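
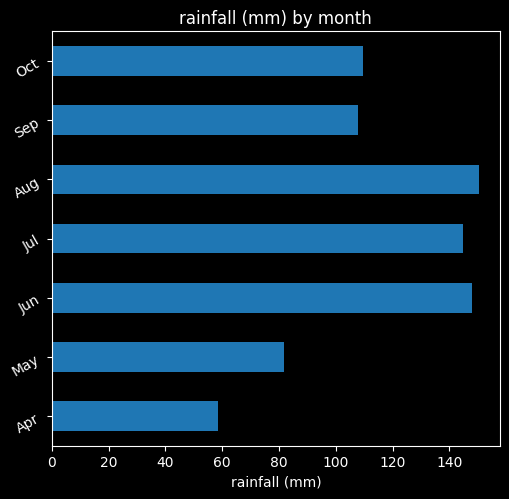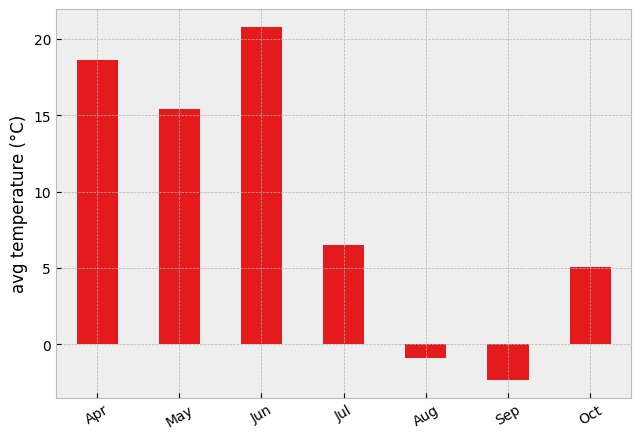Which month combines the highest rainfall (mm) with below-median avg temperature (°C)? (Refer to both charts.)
Chart 2 median avg temperature (°C) ≈ 6; below-median months: Aug, Sep, Oct. Among those, Aug has the highest rainfall (mm) (≈ 160).

Aug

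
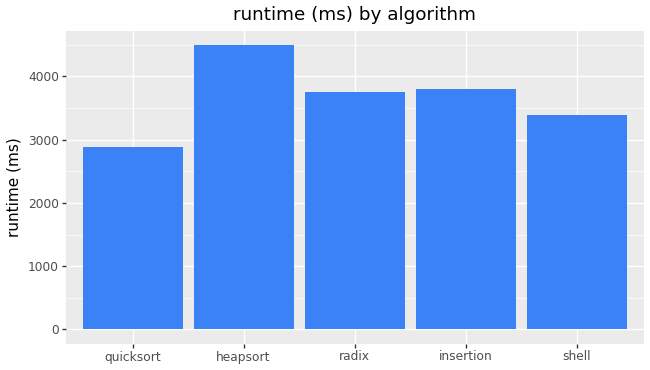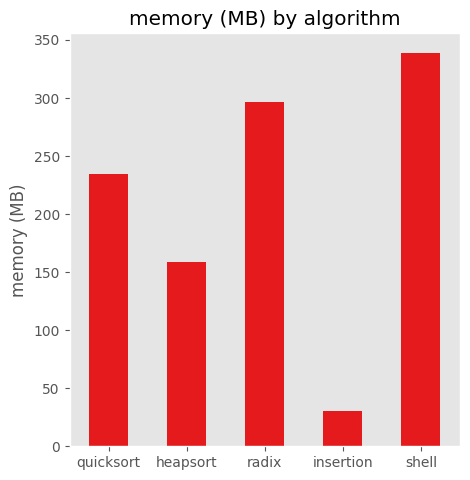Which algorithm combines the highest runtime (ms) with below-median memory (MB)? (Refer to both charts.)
heapsort

Chart 2 median memory (MB) ≈ 250; below-median algorithms: heapsort, insertion. Among those, heapsort has the highest runtime (ms) (≈ 4500).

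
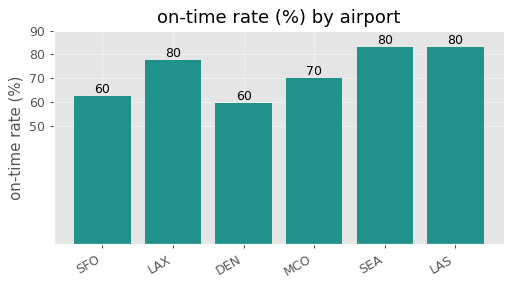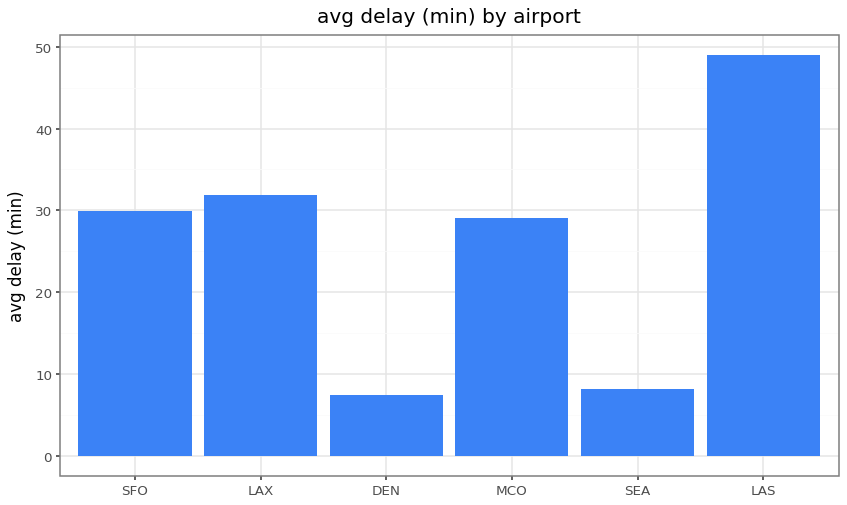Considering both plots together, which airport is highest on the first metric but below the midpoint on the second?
Chart 2 median avg delay (min) ≈ 30; below-median airports: DEN, MCO, SEA. Among those, SEA has the highest on-time rate (%) (≈ 80).

SEA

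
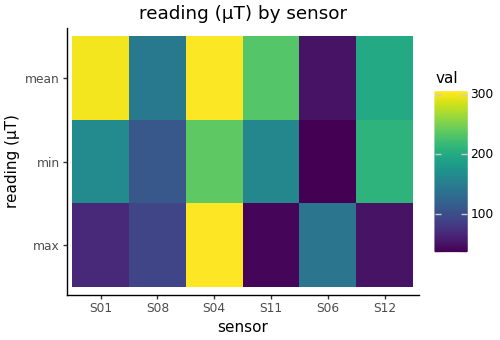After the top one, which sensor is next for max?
Top 3 for max: S04 ≈ 300, S06 ≈ 150, S08 ≈ 100.

S06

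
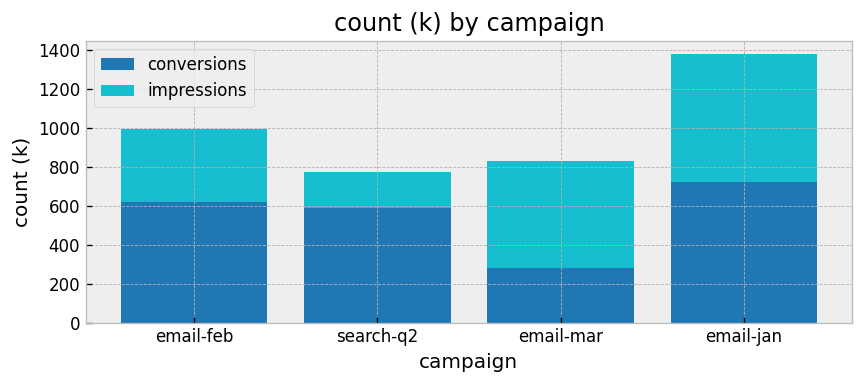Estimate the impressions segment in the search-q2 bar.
impressions top ≈ 800, bottom ≈ 600; segment ≈ 200.

≈ 200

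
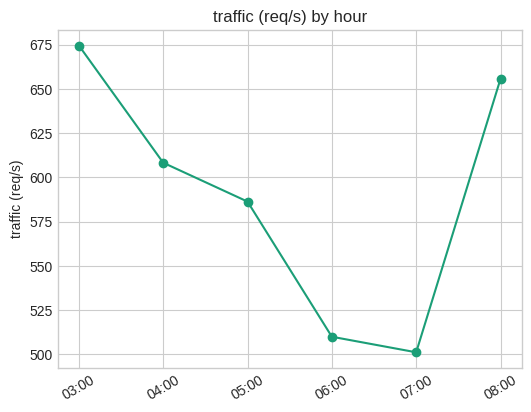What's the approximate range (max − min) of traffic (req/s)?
≈ 180

Max 03:00 ≈ 680, min 07:00 ≈ 500; range ≈ 180.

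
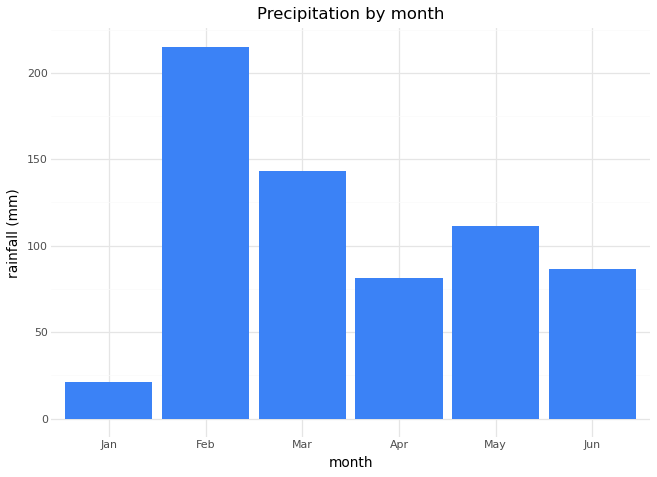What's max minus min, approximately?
≈ 200

Max Feb ≈ 220, min Jan ≈ 20; range ≈ 200.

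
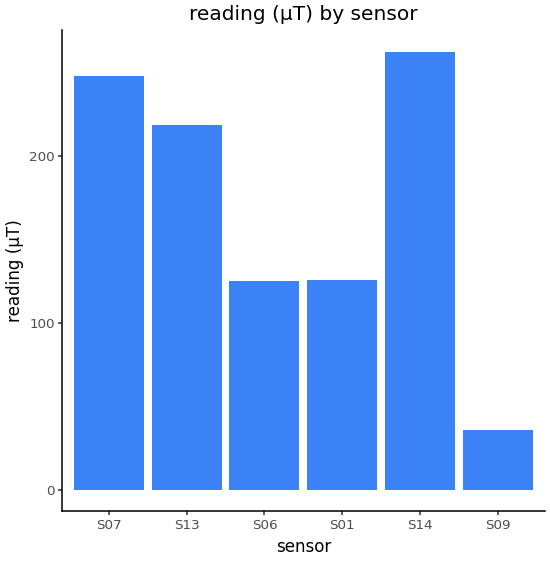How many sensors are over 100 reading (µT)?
Above 100: S07, S13, S06, S01, S14.

5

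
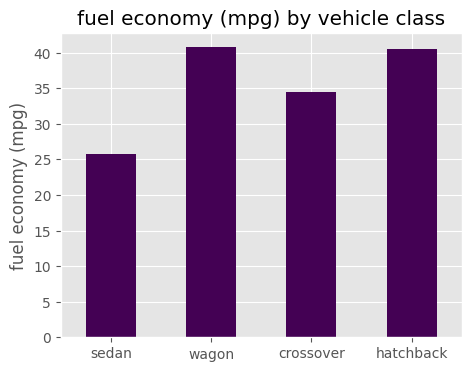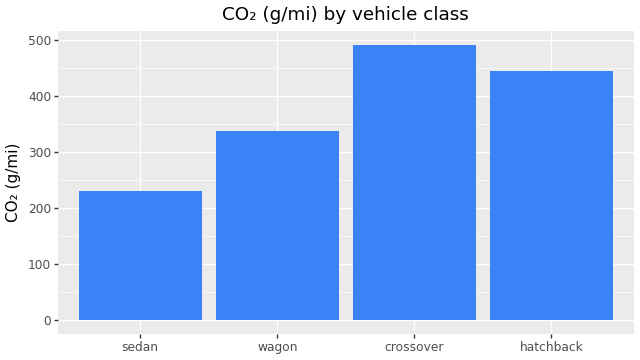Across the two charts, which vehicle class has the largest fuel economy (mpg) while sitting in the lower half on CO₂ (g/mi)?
Chart 2 median CO₂ (g/mi) ≈ 400; below-median vehicle classes: sedan, wagon. Among those, wagon has the highest fuel economy (mpg) (≈ 40).

wagon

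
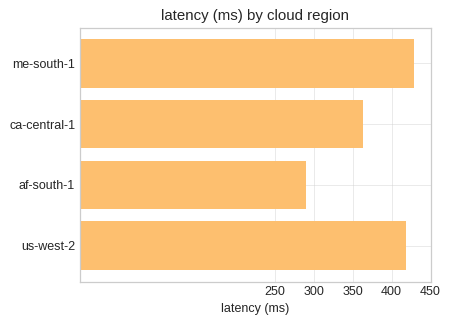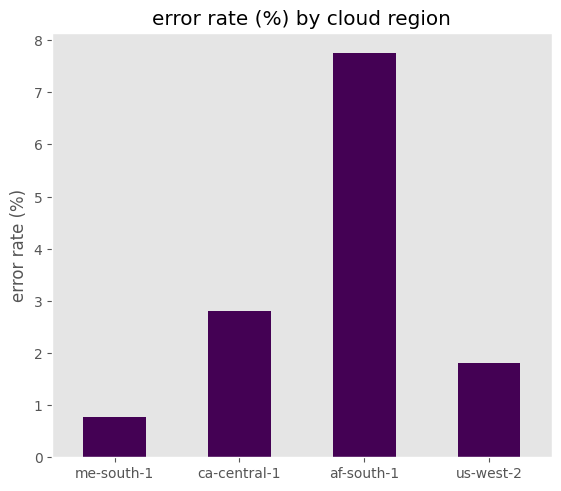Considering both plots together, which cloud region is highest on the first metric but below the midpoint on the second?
me-south-1

Chart 2 median error rate (%) ≈ 2; below-median cloud regions: me-south-1, us-west-2. Among those, me-south-1 has the highest latency (ms) (≈ 450).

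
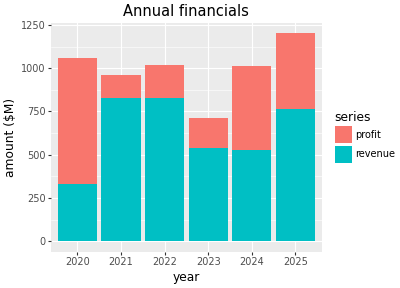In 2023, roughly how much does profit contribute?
≈ 200

profit top ≈ 800, bottom ≈ 600; segment ≈ 200.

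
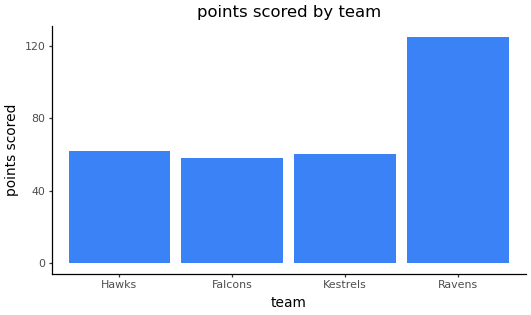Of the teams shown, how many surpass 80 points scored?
1

Above 80: Ravens.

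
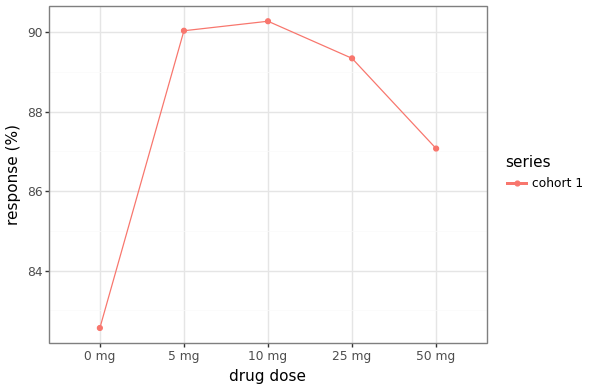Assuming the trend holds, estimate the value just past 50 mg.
Last three: 90, 89, 87 → slope ≈ -1.5/step → next ≈ 85.5.

≈ 85.5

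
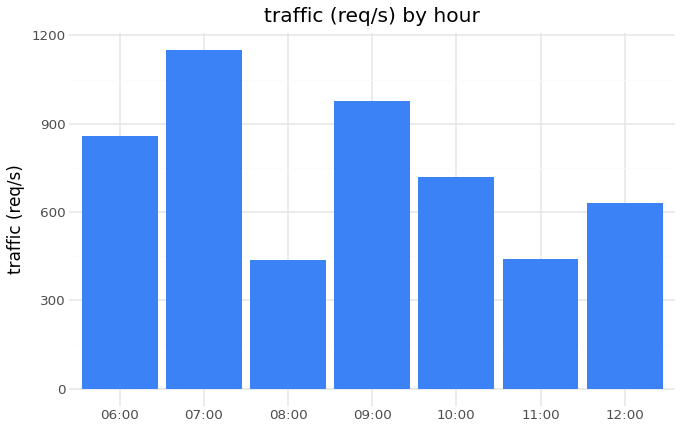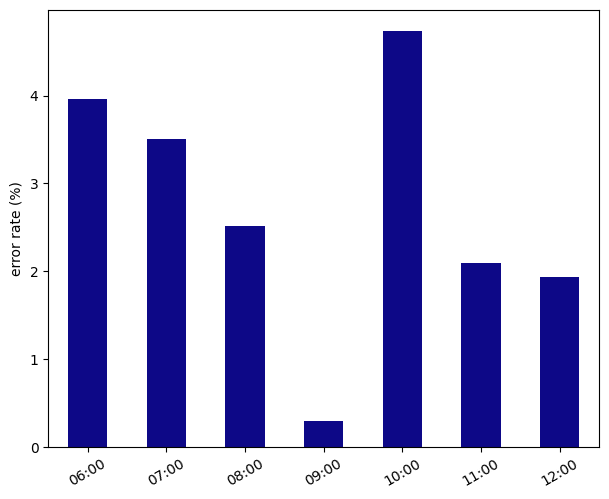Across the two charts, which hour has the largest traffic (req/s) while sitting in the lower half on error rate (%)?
Chart 2 median error rate (%) ≈ 2.5; below-median hours: 09:00, 11:00, 12:00. Among those, 09:00 has the highest traffic (req/s) (≈ 1000).

09:00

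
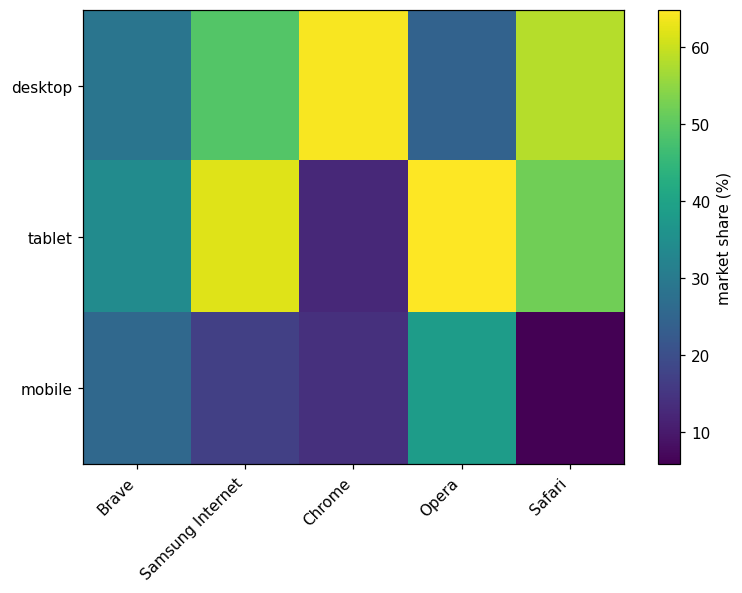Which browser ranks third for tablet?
Top 4 for tablet: Opera ≈ 65, Samsung Internet ≈ 60, Safari ≈ 50, Brave ≈ 35.

Safari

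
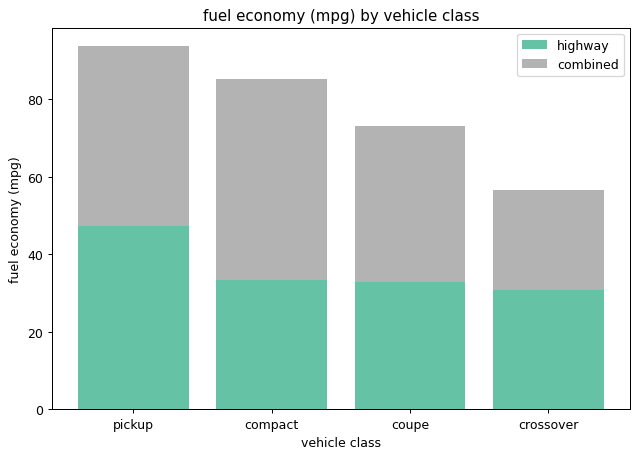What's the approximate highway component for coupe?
≈ 30

highway top ≈ 30, bottom ≈ 0; segment ≈ 30.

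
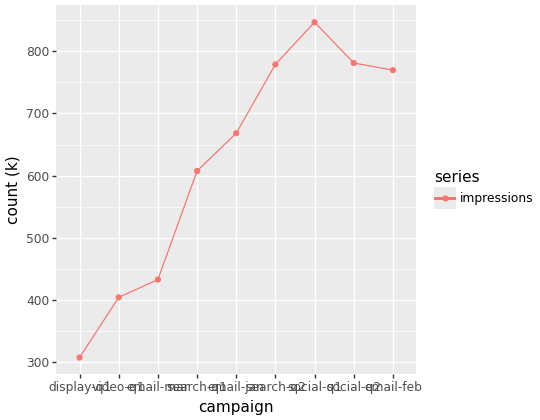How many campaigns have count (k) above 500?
Above 500: search-q1, email-jan, search-q2, social-q1, social-q2, email-feb.

6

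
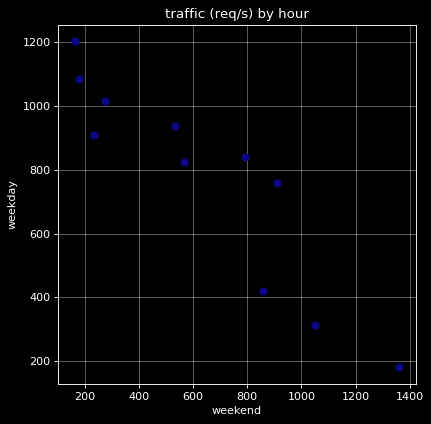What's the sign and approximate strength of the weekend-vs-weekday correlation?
negative, strong

Points are negatively correlated; strong (|r| ≈ 0.9).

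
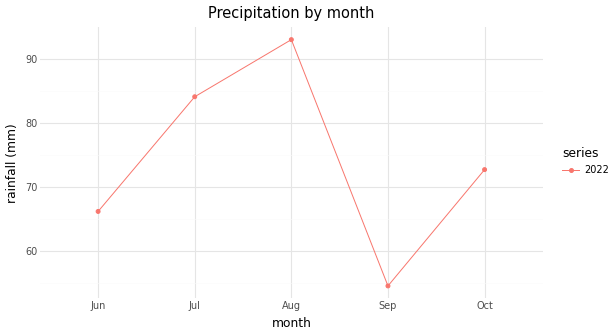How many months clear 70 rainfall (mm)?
Above 70: Jul, Aug, Oct.

3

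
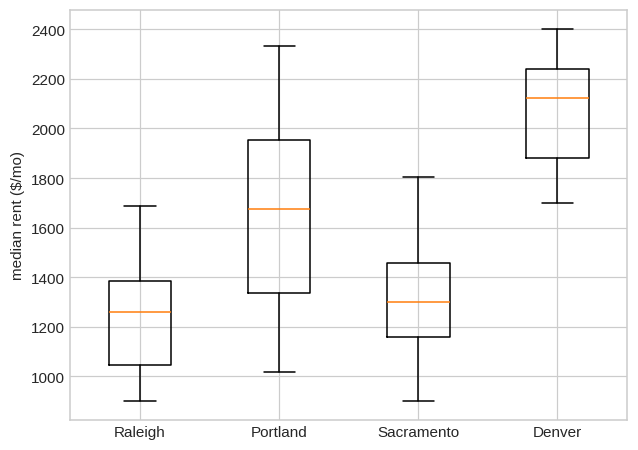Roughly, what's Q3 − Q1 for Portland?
Q3 ≈ 2000, Q1 ≈ 1300; IQR ≈ 700.

≈ 700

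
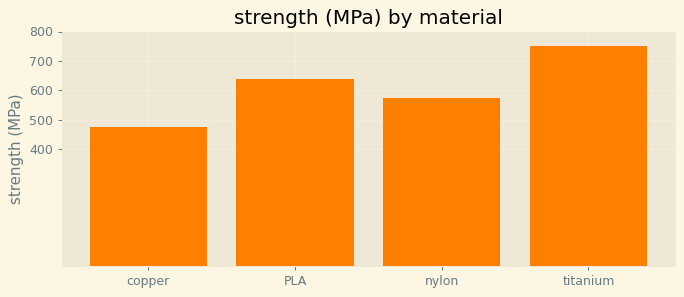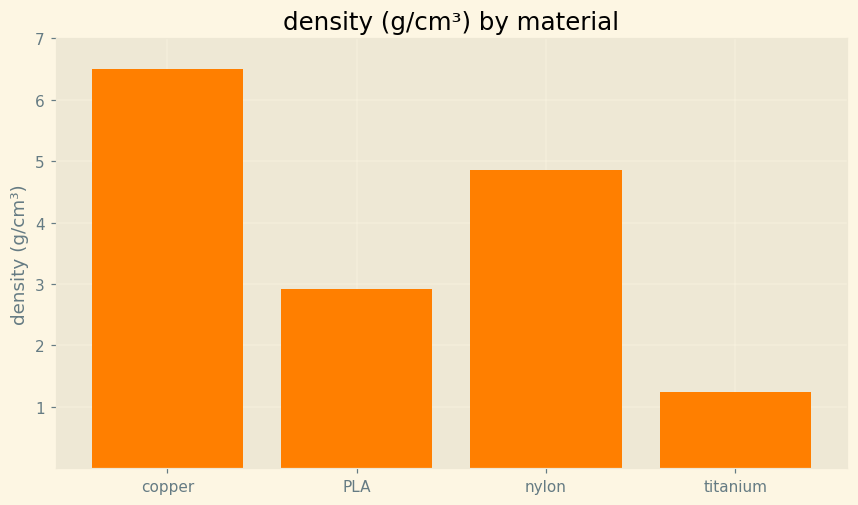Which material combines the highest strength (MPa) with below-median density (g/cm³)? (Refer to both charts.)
Chart 2 median density (g/cm³) ≈ 4; below-median materials: PLA, titanium. Among those, titanium has the highest strength (MPa) (≈ 800).

titanium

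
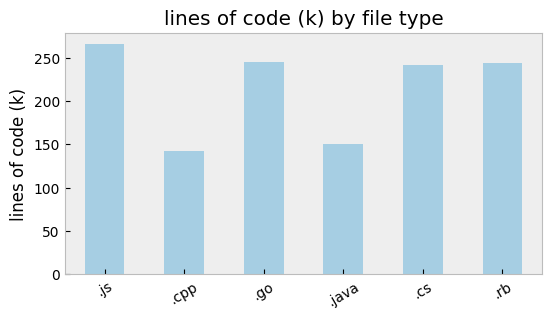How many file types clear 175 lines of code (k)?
4

Above 175: .js, .go, .cs, .rb.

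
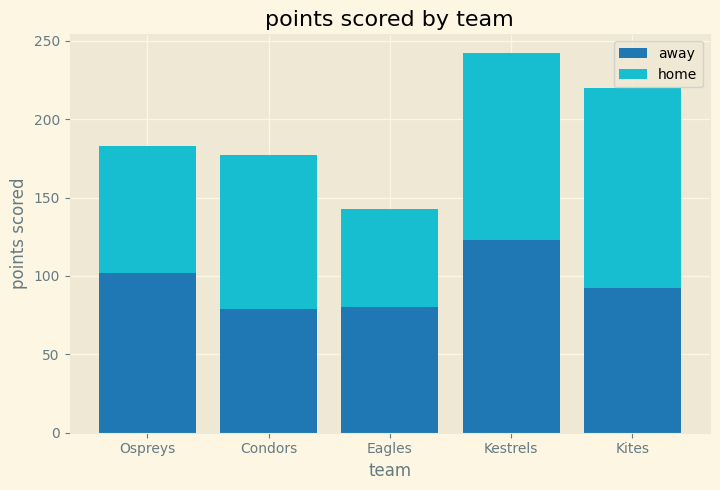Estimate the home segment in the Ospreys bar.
≈ 75

home top ≈ 175, bottom ≈ 100; segment ≈ 75.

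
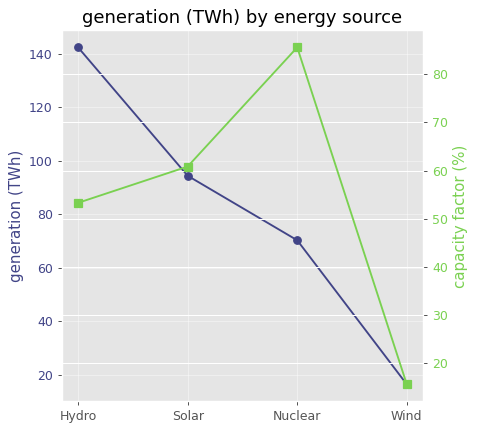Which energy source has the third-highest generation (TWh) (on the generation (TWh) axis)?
Nuclear

Top 4 (on the generation (TWh) axis): Hydro ≈ 140, Solar ≈ 100, Nuclear ≈ 80, Wind ≈ 20.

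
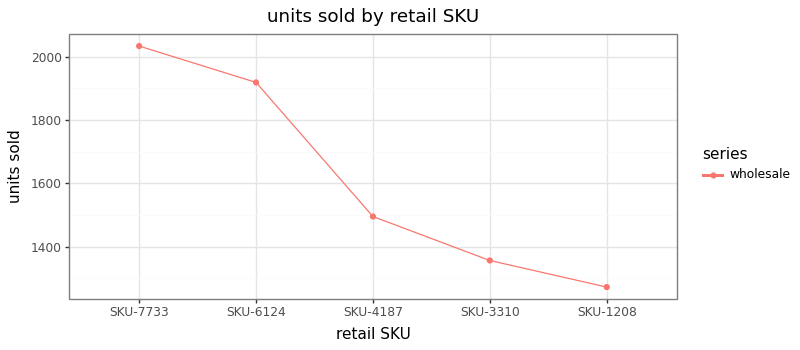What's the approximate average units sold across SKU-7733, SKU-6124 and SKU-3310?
≈ 1767

(2000 + 1900 + 1400) / 3 ≈ 1767.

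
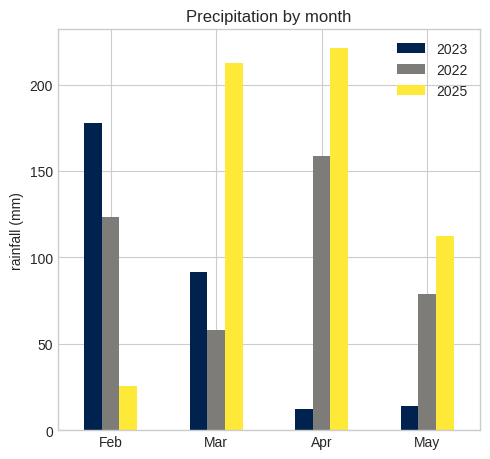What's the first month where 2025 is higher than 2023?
Mar

Feb: 2025 ≈ 20 vs 2023 ≈ 180 (not yet); Mar: 2025 ≈ 220 vs 2023 ≈ 100 (first crossover).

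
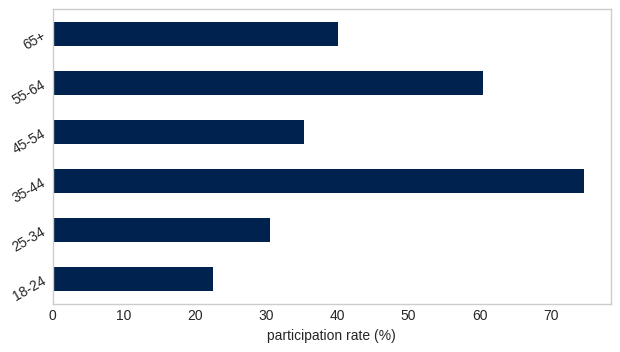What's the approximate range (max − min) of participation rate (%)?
≈ 50

Max 35-44 ≈ 70, min 18-24 ≈ 20; range ≈ 50.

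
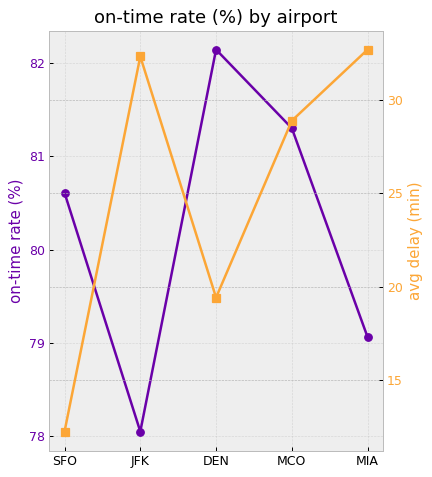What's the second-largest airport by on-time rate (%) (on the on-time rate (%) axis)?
MCO

Top 3 (on the on-time rate (%) axis): DEN ≈ 82.0, MCO ≈ 81.5, SFO ≈ 80.5.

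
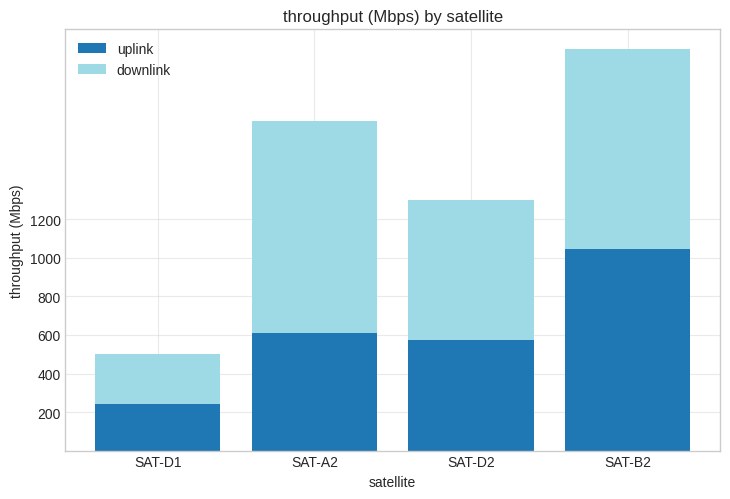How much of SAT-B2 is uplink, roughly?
uplink top ≈ 1000, bottom ≈ 0; segment ≈ 1000.

≈ 1000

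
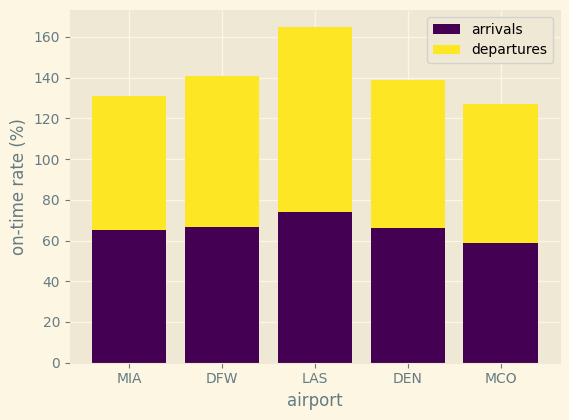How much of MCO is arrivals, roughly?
arrivals top ≈ 60, bottom ≈ 0; segment ≈ 60.

≈ 60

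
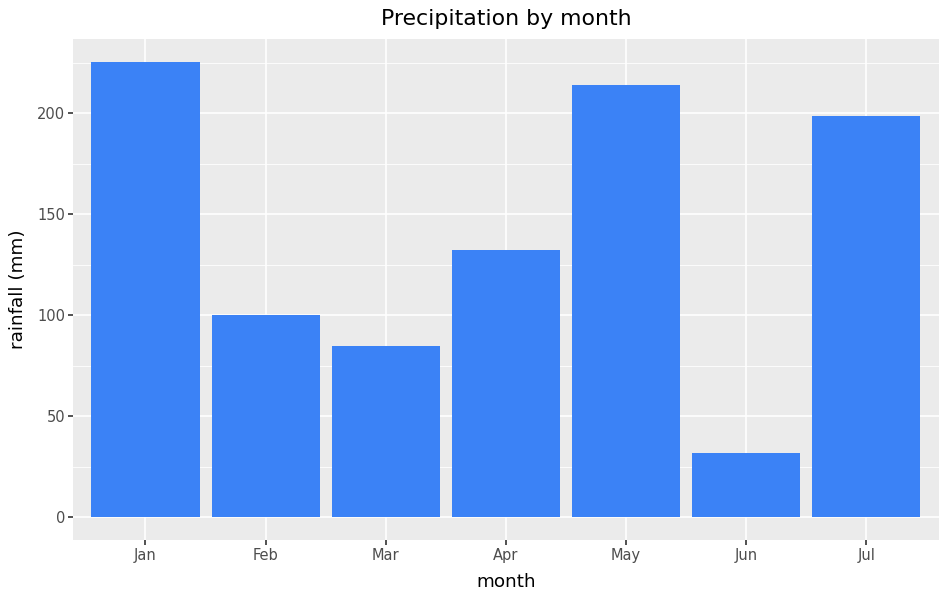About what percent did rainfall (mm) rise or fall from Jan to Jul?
≈ -9.1%

Jan ≈ 220, Jul ≈ 200; (200 − 220) / 220 ≈ -9.1%.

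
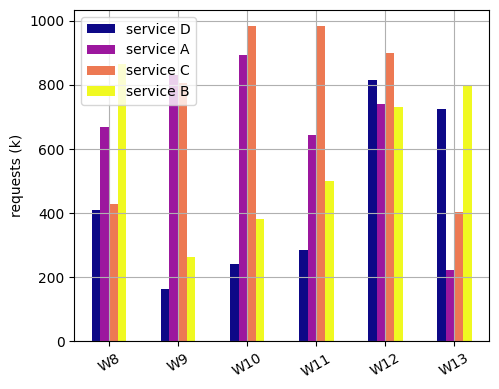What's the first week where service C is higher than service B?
W8: service C ≈ 400 vs service B ≈ 900 (not yet); W9: service C ≈ 800 vs service B ≈ 300 (first crossover).

W9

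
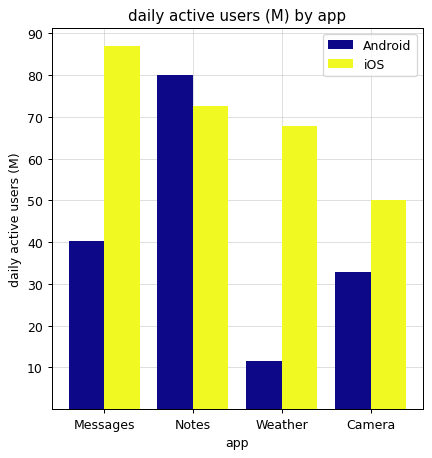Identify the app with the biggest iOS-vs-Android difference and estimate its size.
Weather, ≈ 60 M

Weather: iOS ≈ 70, Android ≈ 10 → gap ≈ 60. Next-largest (Messages) is only ≈ 50.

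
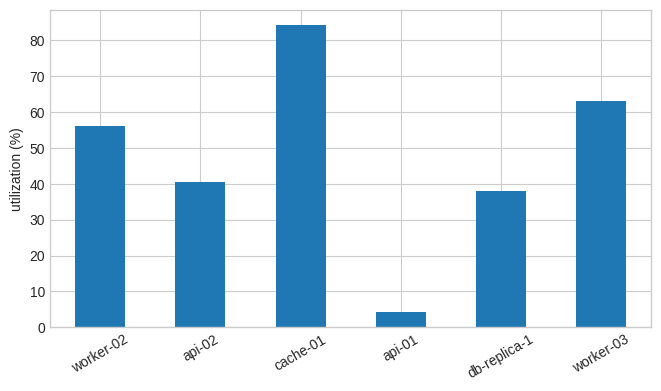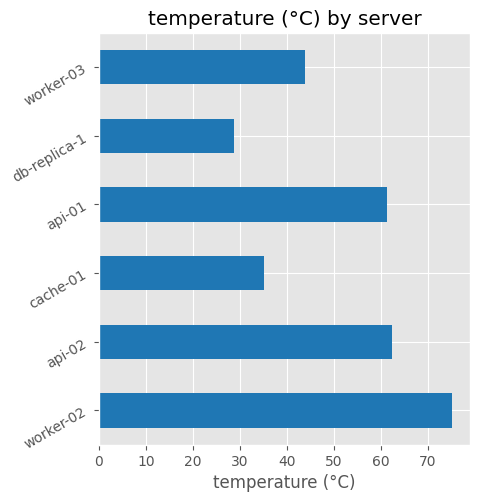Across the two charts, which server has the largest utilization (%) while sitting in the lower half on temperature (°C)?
cache-01

Chart 2 median temperature (°C) ≈ 50; below-median servers: cache-01, db-replica-1, worker-03. Among those, cache-01 has the highest utilization (%) (≈ 80).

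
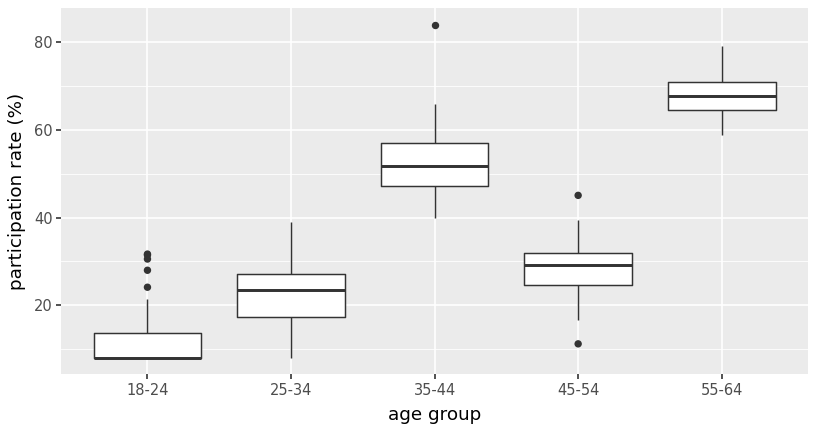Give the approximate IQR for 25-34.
Q3 ≈ 25, Q1 ≈ 15; IQR ≈ 10.

≈ 10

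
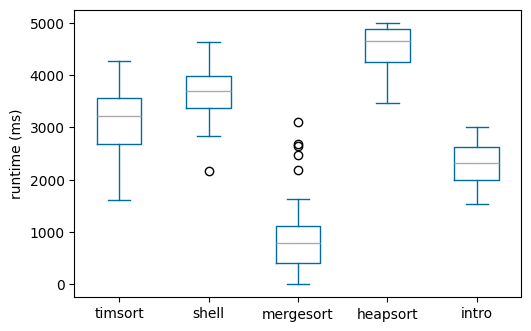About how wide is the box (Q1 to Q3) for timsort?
Q3 ≈ 3500, Q1 ≈ 2500; IQR ≈ 1000.

≈ 1000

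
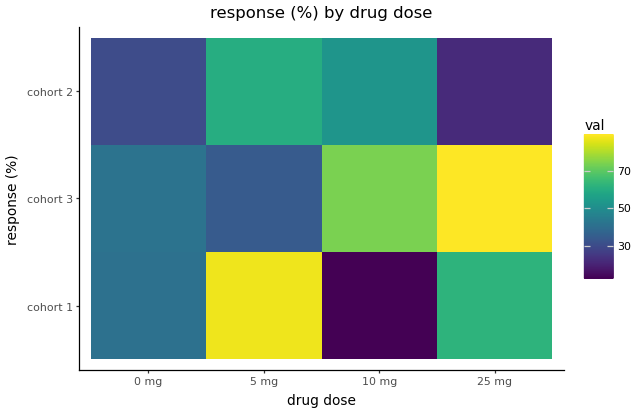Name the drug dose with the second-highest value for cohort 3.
Top 3 for cohort 3: 25 mg ≈ 90, 10 mg ≈ 70, 0 mg ≈ 40.

10 mg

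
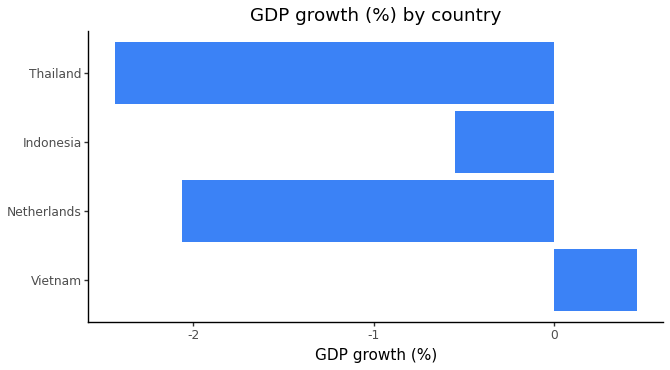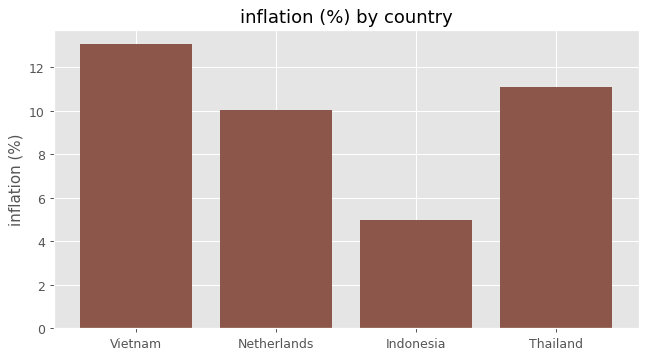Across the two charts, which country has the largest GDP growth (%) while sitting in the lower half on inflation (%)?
Chart 2 median inflation (%) ≈ 10; below-median countries: Netherlands, Indonesia. Among those, Indonesia has the highest GDP growth (%) (≈ -0.55).

Indonesia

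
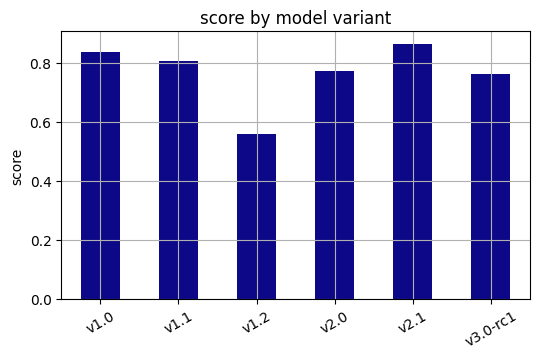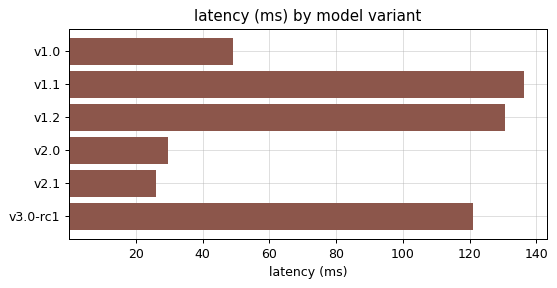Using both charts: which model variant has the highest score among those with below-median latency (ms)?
v2.1

Chart 2 median latency (ms) ≈ 80; below-median model variants: v1.0, v2.0, v2.1. Among those, v2.1 has the highest score (≈ 0.9).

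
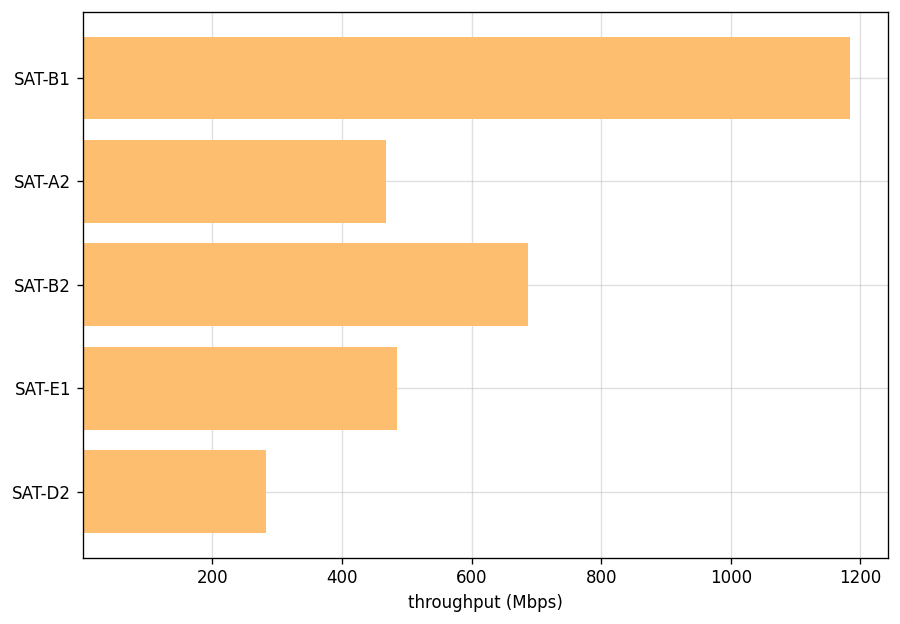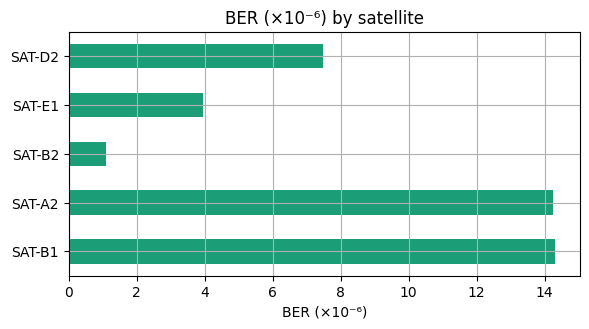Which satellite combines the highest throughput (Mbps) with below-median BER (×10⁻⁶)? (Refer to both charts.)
SAT-B2

Chart 2 median BER (×10⁻⁶) ≈ 8; below-median satellites: SAT-B2, SAT-E1. Among those, SAT-B2 has the highest throughput (Mbps) (≈ 600).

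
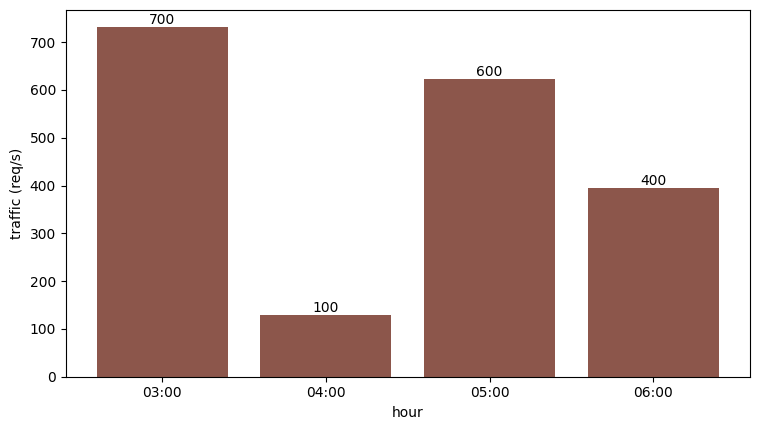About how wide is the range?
Max 03:00 ≈ 700, min 04:00 ≈ 100; range ≈ 600.

≈ 600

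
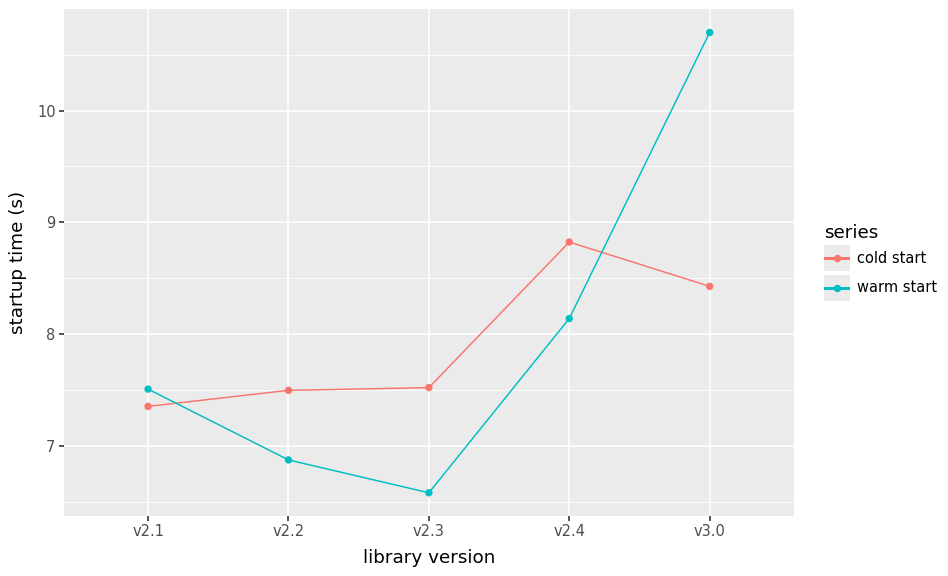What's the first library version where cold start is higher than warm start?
v2.1: cold start ≈ 7.5 vs warm start ≈ 7.5 (not yet); v2.2: cold start ≈ 7.5 vs warm start ≈ 7.0 (first crossover).

v2.2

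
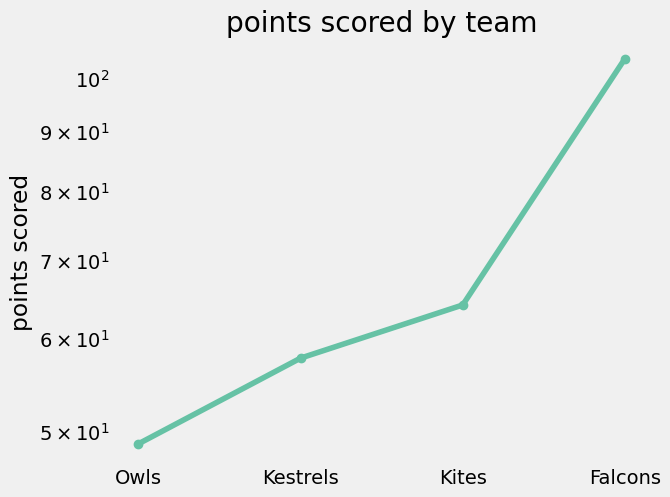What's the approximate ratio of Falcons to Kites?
Falcons ≈ 105, Kites ≈ 65; 105/65 ≈ 1.62.

≈ 1.62×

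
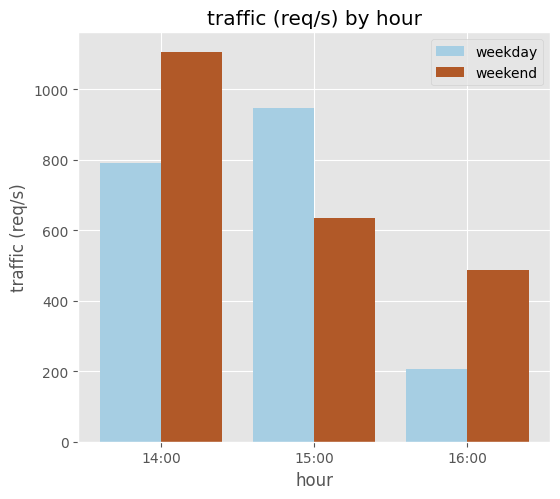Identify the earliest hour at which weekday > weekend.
14:00: weekday ≈ 800 vs weekend ≈ 1100 (not yet); 15:00: weekday ≈ 900 vs weekend ≈ 600 (first crossover).

15:00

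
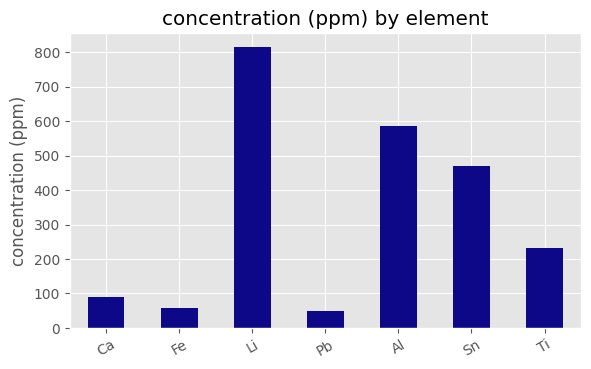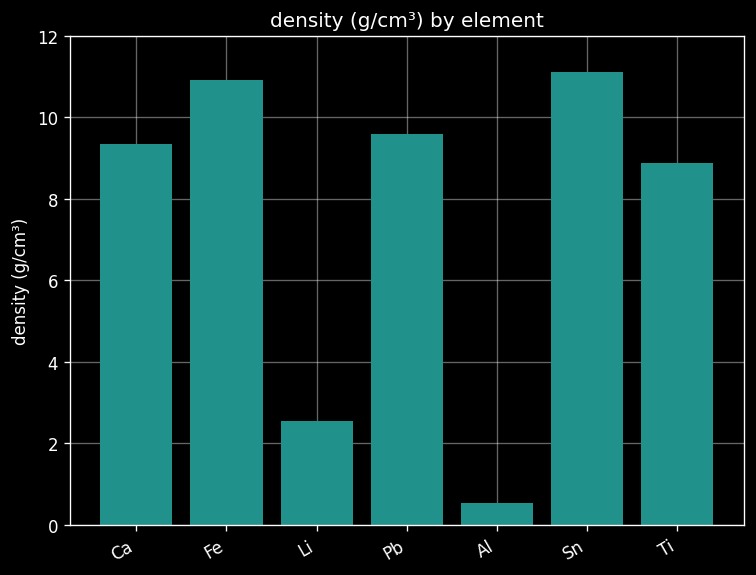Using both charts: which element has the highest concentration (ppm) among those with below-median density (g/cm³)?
Chart 2 median density (g/cm³) ≈ 10; below-median elements: Li, Al, Ti. Among those, Li has the highest concentration (ppm) (≈ 800).

Li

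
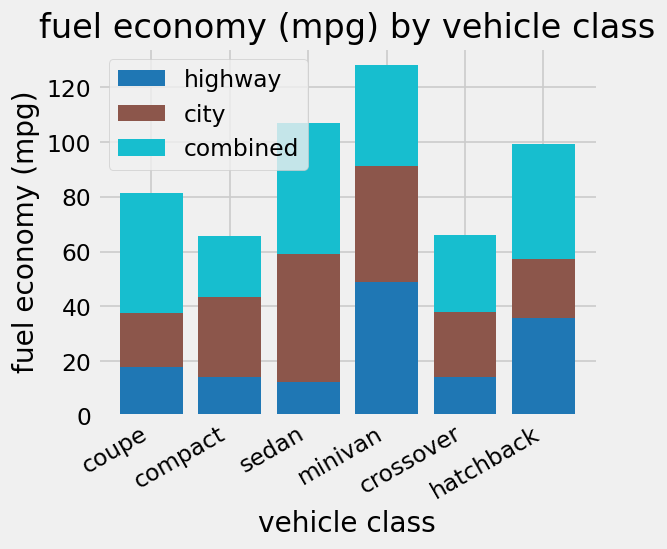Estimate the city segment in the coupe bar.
city top ≈ 40, bottom ≈ 20; segment ≈ 20.

≈ 20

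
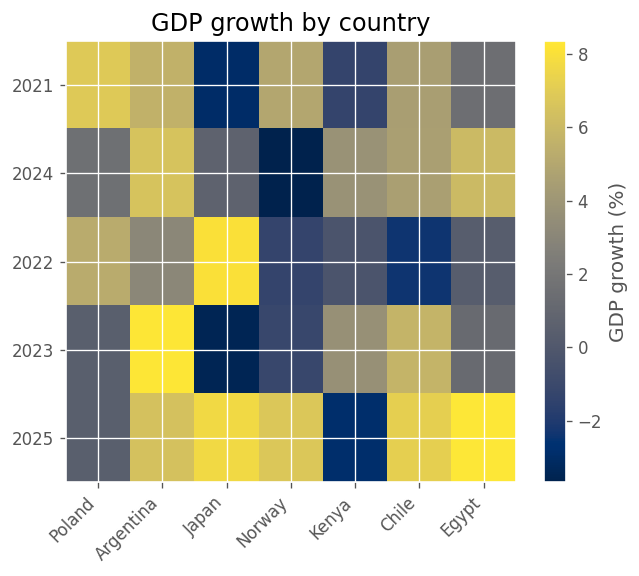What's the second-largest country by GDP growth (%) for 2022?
Top 3 for 2022: Japan ≈ 8, Poland ≈ 6, Argentina ≈ 4.

Poland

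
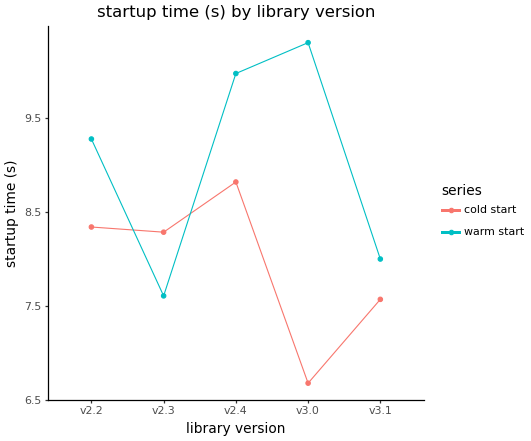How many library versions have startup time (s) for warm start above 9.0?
3

Above 9.0: v2.2, v2.4, v3.0.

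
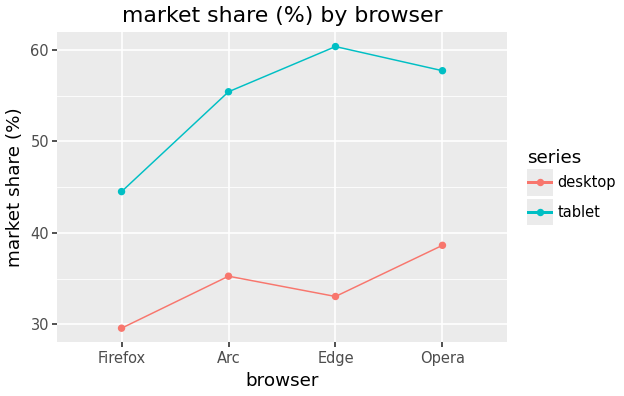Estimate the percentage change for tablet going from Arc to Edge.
≈ +9.1%

Arc ≈ 55, Edge ≈ 60; (60 − 55) / 55 ≈ +9.1%.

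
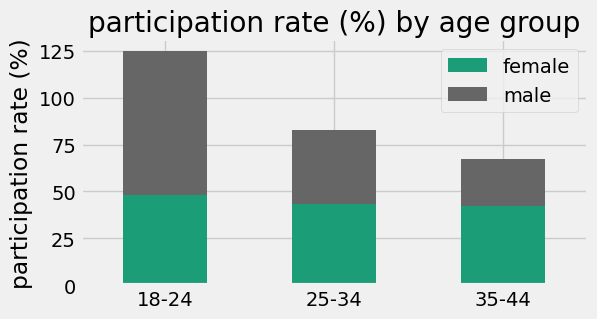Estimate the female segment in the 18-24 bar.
female top ≈ 40, bottom ≈ 0; segment ≈ 40.

≈ 40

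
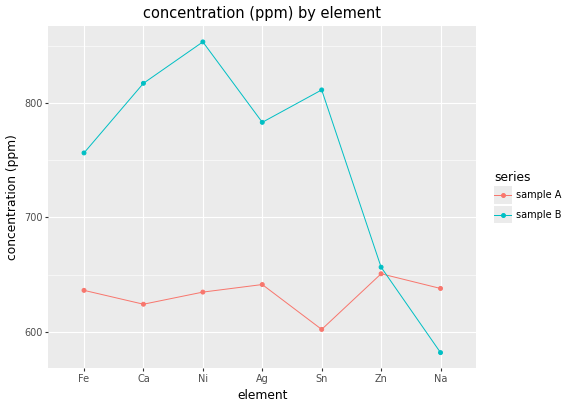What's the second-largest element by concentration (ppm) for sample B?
Ca

Top 3 for sample B: Ni ≈ 850, Ca ≈ 825, Sn ≈ 800.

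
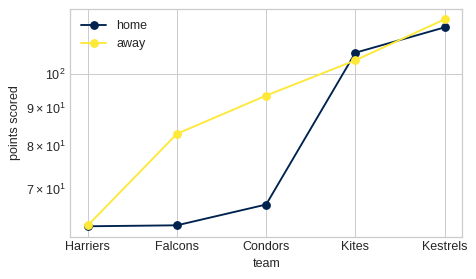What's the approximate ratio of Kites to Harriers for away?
Kites ≈ 105, Harriers ≈ 60; 105/60 ≈ 1.75.

≈ 1.75×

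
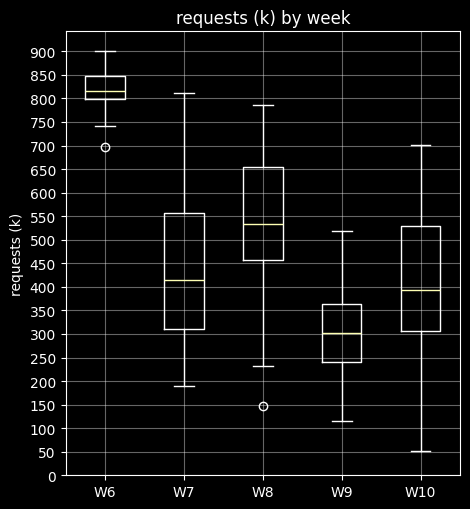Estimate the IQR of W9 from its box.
Q3 ≈ 350, Q1 ≈ 250; IQR ≈ 100.

≈ 100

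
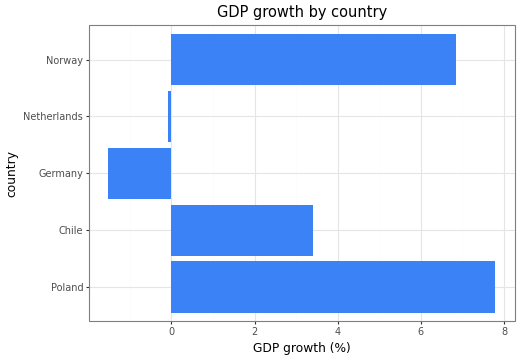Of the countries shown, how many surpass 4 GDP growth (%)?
2

Above 4: Poland, Norway.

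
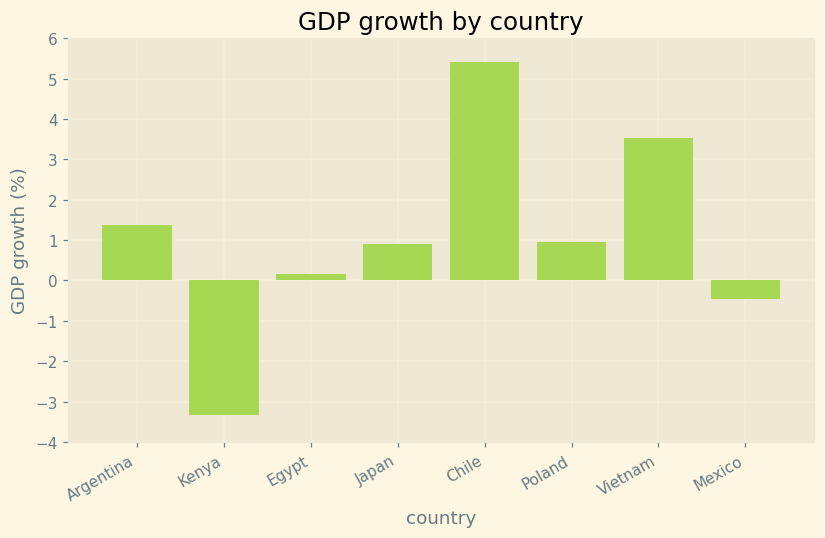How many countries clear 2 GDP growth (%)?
2

Above 2: Chile, Vietnam.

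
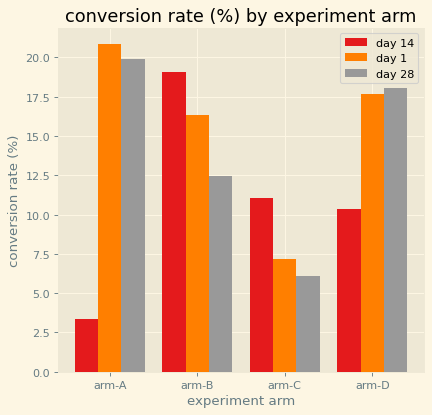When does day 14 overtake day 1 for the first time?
arm-B

arm-A: day 14 ≈ 4 vs day 1 ≈ 20 (not yet); arm-B: day 14 ≈ 20 vs day 1 ≈ 16 (first crossover).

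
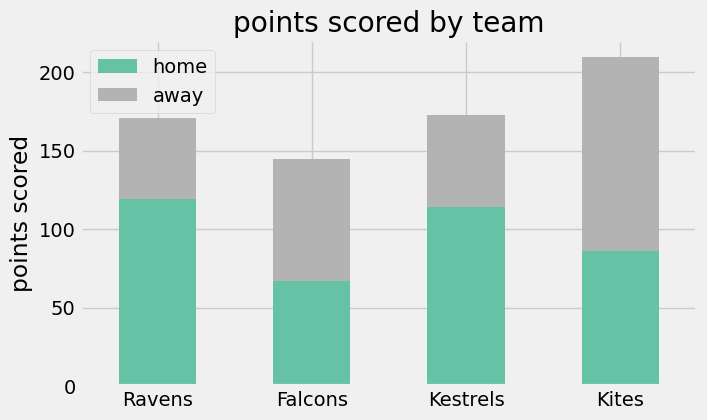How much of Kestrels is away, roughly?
away top ≈ 180, bottom ≈ 120; segment ≈ 60.

≈ 60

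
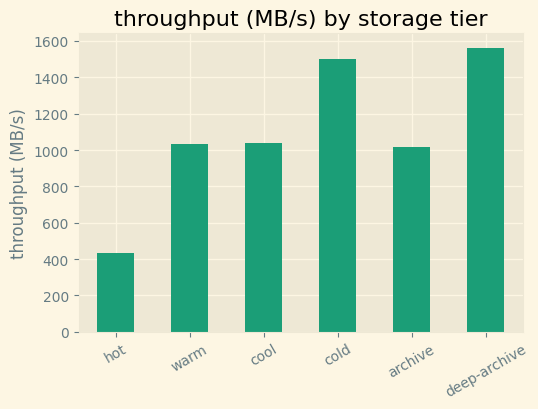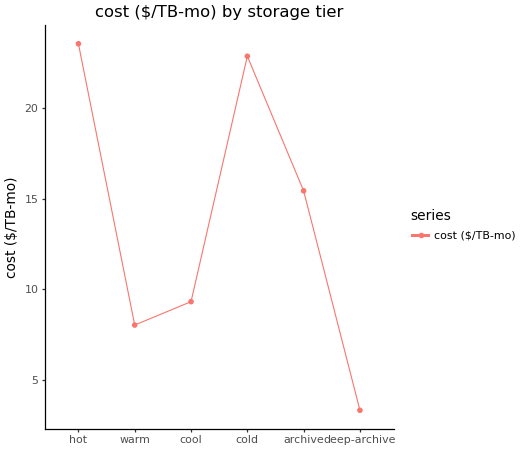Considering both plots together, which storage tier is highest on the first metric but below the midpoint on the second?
Chart 2 median cost ($/TB-mo) ≈ 10; below-median storage tiers: warm, cool, deep-archive. Among those, deep-archive has the highest throughput (MB/s) (≈ 1600).

deep-archive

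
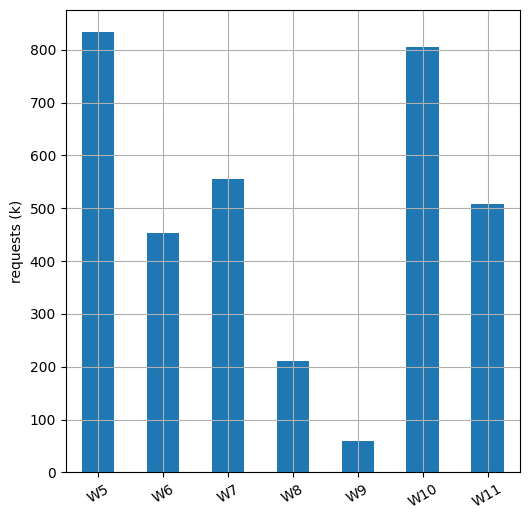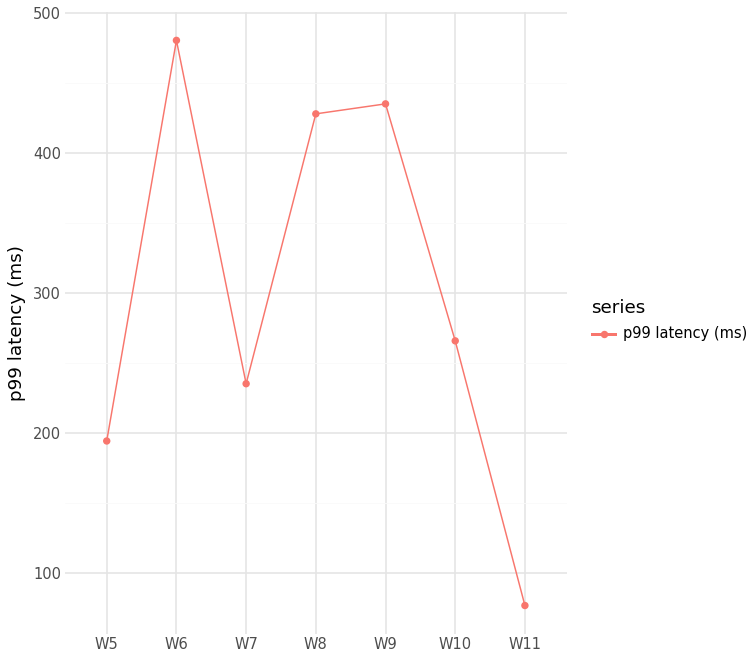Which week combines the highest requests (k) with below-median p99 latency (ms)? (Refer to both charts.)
Chart 2 median p99 latency (ms) ≈ 250; below-median weeks: W5, W7, W11. Among those, W5 has the highest requests (k) (≈ 800).

W5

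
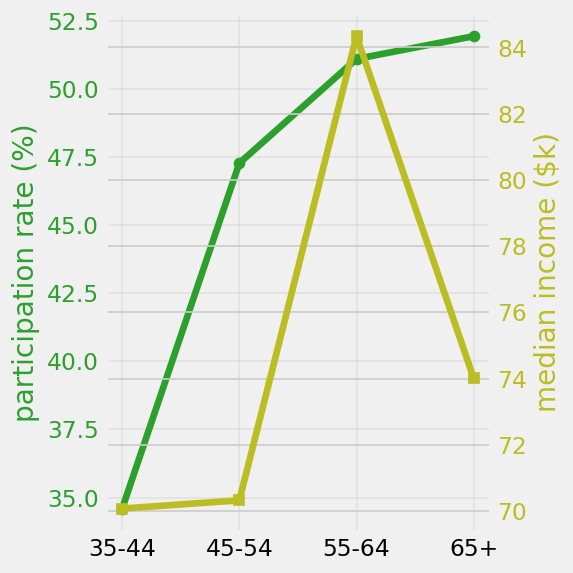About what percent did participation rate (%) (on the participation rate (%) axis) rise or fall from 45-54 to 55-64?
45-54 ≈ 48, 55-64 ≈ 52; (52 − 48) / 48 ≈ +8.3%.

≈ +8.3%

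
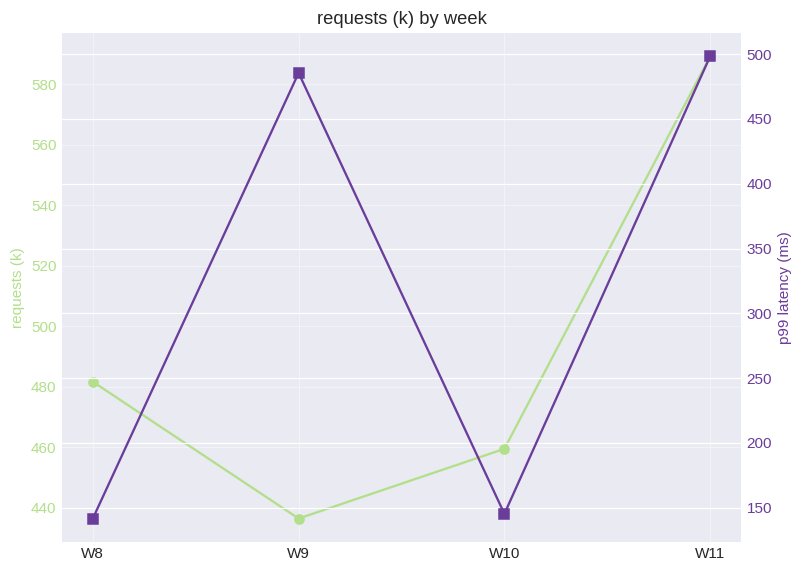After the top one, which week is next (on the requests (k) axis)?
Top 3 (on the requests (k) axis): W11 ≈ 580, W8 ≈ 480, W10 ≈ 460.

W8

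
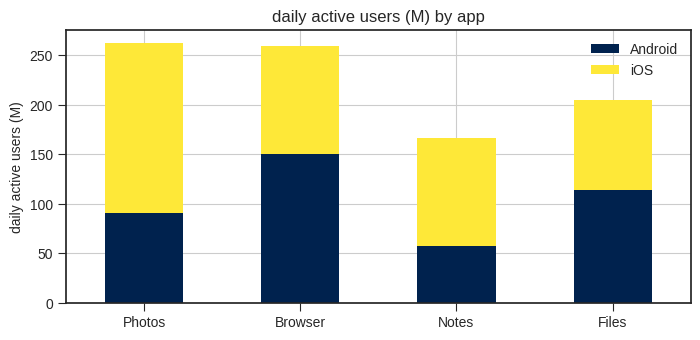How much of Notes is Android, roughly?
Android top ≈ 50, bottom ≈ 0; segment ≈ 50.

≈ 50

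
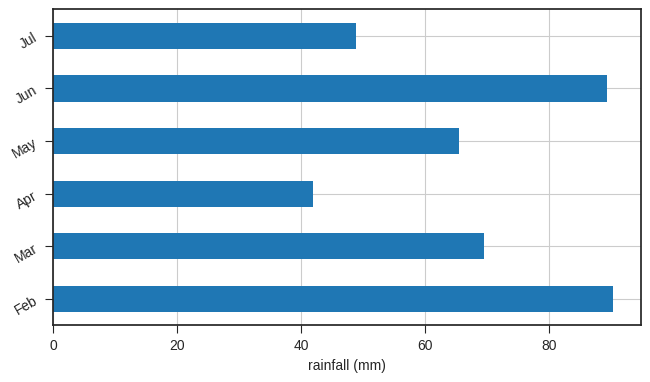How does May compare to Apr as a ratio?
≈ 1.75×

May ≈ 70, Apr ≈ 40; 70/40 ≈ 1.75.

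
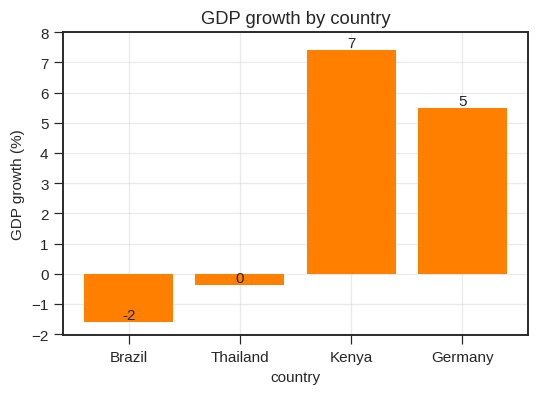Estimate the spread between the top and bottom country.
≈ 9

Max Kenya ≈ 7, min Brazil ≈ -2; range ≈ 9.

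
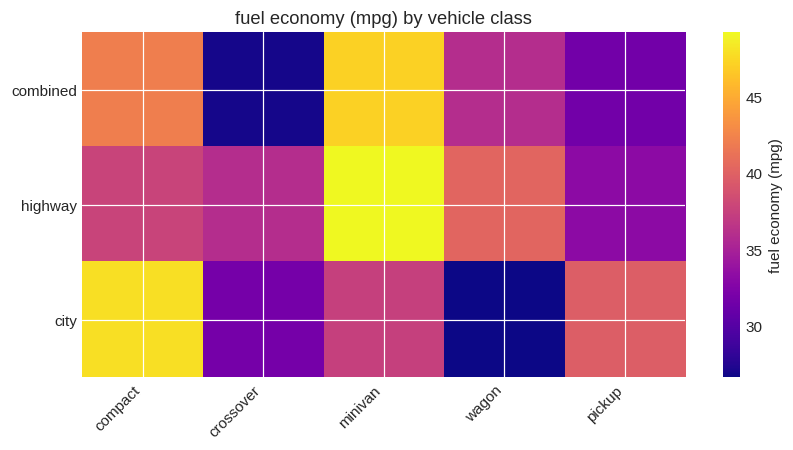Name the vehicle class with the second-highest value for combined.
compact

Top 3 for combined: minivan ≈ 48, compact ≈ 42, wagon ≈ 36.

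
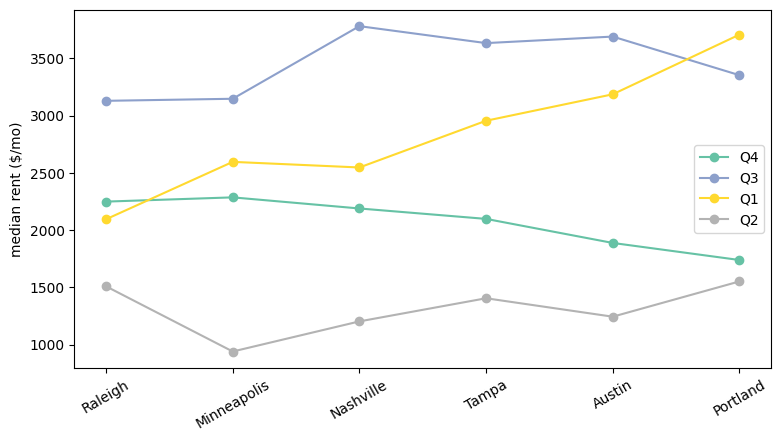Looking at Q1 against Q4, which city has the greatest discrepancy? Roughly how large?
Portland: Q1 ≈ 3500, Q4 ≈ 1500 → gap ≈ 2000. Next-largest (Austin) is only ≈ 1000.

Portland, ≈ 2000 $/mo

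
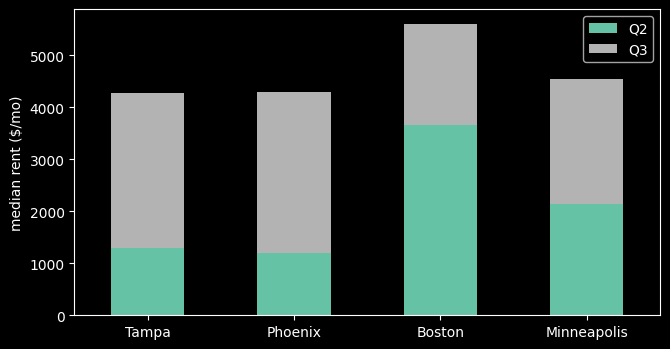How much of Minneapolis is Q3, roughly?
Q3 top ≈ 4500, bottom ≈ 2000; segment ≈ 2500.

≈ 2500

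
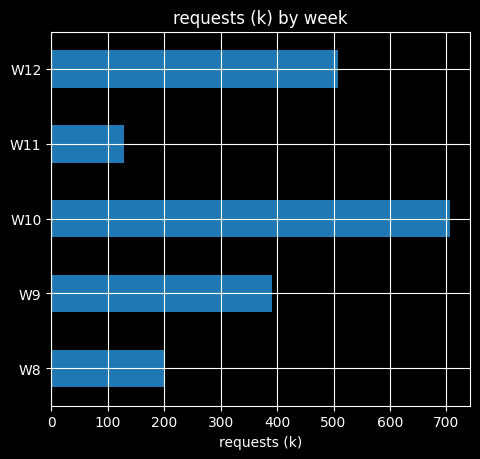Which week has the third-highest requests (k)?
W9

Top 4: W10 ≈ 700, W12 ≈ 500, W9 ≈ 400, W8 ≈ 200.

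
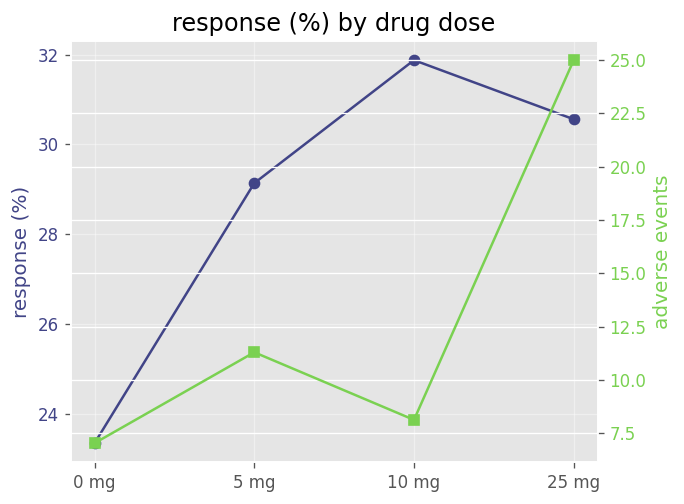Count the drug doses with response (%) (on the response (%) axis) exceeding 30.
2

Above 30: 10 mg, 25 mg.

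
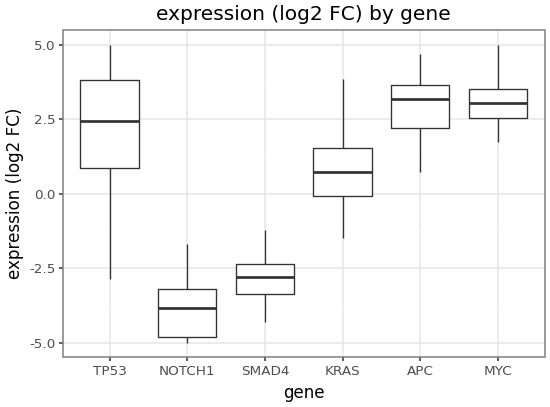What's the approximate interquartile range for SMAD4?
≈ 1

Q3 ≈ -2, Q1 ≈ -3; IQR ≈ 1.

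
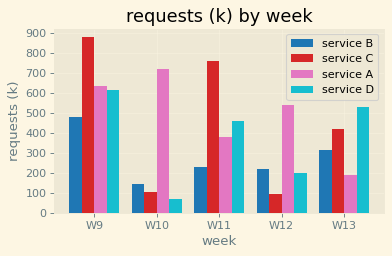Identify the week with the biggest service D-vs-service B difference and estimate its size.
W11: service D ≈ 500, service B ≈ 200 → gap ≈ 300. Next-largest (W13) is only ≈ 200.

W11, ≈ 300 k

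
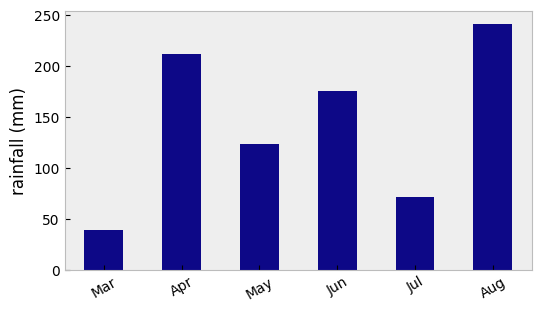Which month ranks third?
Top 4: Aug ≈ 250, Apr ≈ 200, Jun ≈ 175, May ≈ 125.

Jun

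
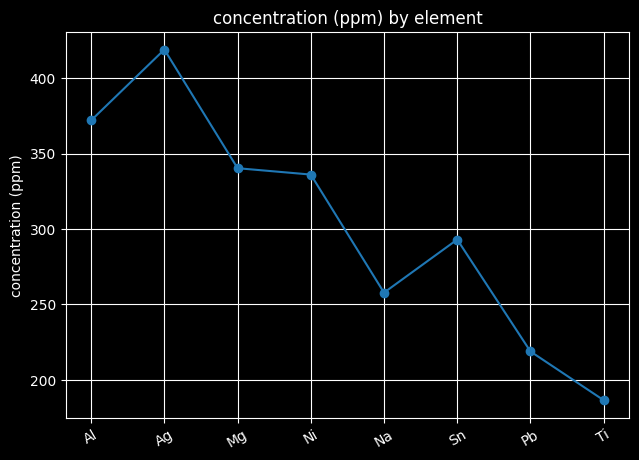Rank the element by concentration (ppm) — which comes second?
Al

Top 3: Ag ≈ 420, Al ≈ 380, Mg ≈ 340.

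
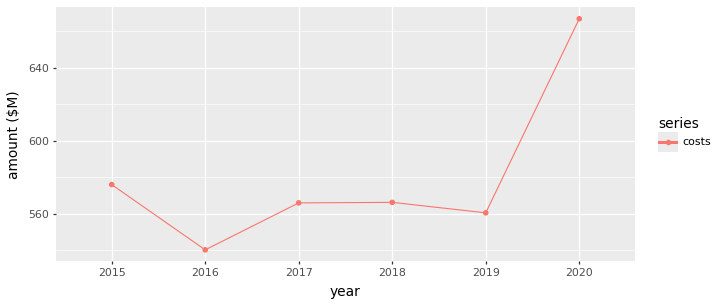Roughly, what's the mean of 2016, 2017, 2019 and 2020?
(540 + 560 + 560 + 660) / 4 ≈ 580.

≈ 580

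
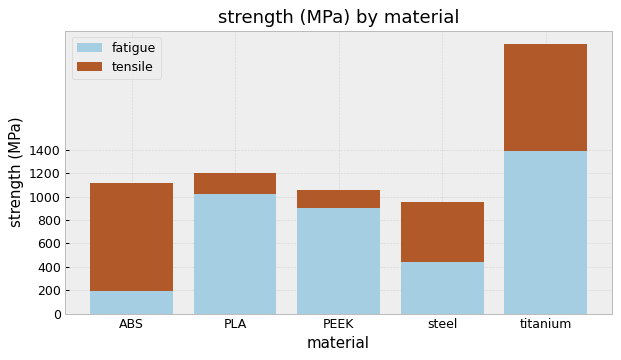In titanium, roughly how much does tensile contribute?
tensile top ≈ 2400, bottom ≈ 1400; segment ≈ 1000.

≈ 1000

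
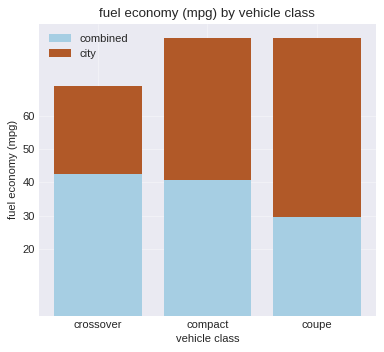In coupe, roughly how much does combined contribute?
combined top ≈ 30, bottom ≈ 0; segment ≈ 30.

≈ 30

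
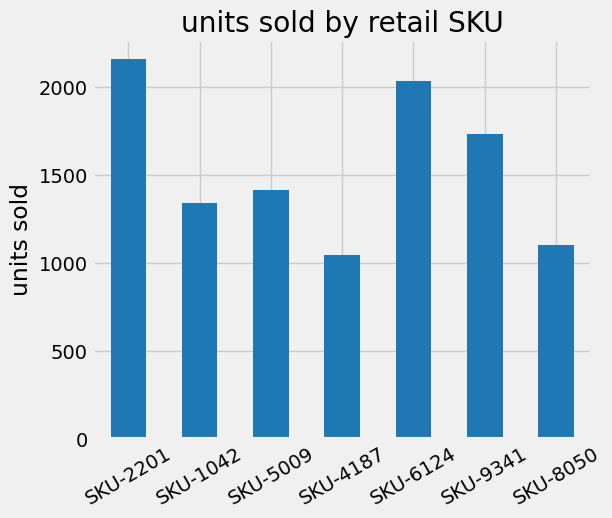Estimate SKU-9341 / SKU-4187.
≈ 1.8×

SKU-9341 ≈ 1800, SKU-4187 ≈ 1000; 1800/1000 ≈ 1.8.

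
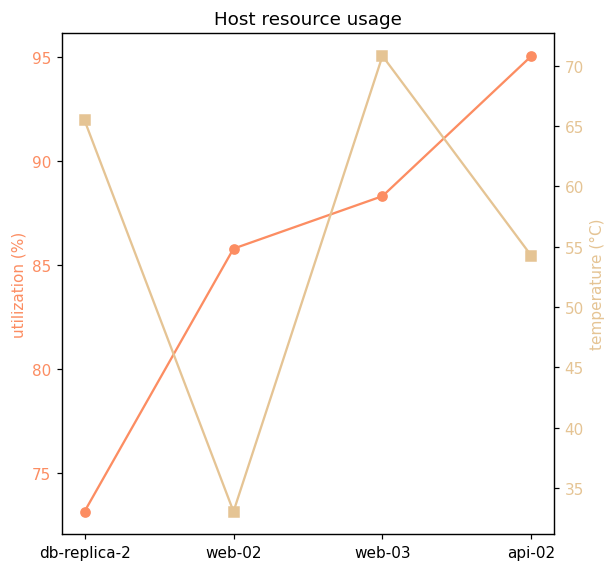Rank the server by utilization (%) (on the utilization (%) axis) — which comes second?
web-03

Top 3 (on the utilization (%) axis): api-02 ≈ 96, web-03 ≈ 88, web-02 ≈ 86.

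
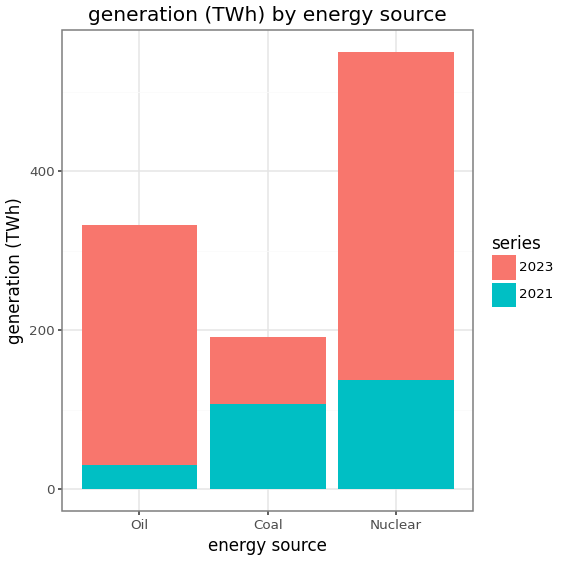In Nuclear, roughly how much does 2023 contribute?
2023 top ≈ 550, bottom ≈ 150; segment ≈ 400.

≈ 400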